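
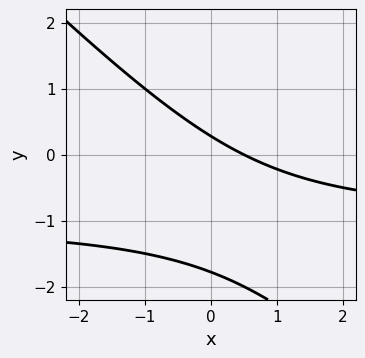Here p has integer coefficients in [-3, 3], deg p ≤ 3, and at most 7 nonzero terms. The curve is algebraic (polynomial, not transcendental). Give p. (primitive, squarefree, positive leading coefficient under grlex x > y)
2*x*y + 2*y^2 + 2*x + 3*y - 1

(a) The degree is 2 — a generic line meets the curve in up to 2 points.
(b) Solving for integer coefficients yields p as stated.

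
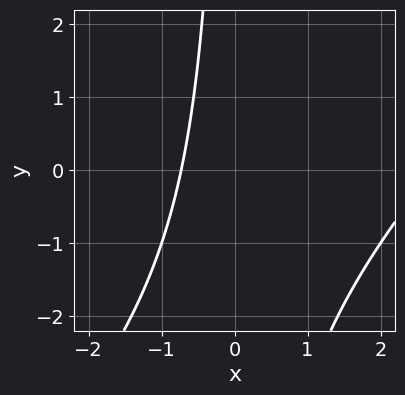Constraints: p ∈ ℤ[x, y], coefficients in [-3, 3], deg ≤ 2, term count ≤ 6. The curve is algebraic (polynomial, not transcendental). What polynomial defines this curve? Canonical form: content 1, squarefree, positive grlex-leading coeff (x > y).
1. The degree is 2 — a generic line meets the curve in up to 2 points.
2. Observable constraints: the curve avoids every integer y-axis point in the box.
3. Fitting integer coefficients to these (and the overall shape) gives p.

x^2 - x*y - 2*x - 2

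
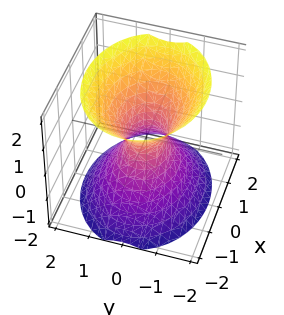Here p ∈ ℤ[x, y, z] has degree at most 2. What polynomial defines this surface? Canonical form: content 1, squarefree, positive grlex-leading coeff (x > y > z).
First, the degree is 2 — an hourglass — one-sheet hyperboloid; a quadric.
Then, symmetries: it's symmetric under z → −z, forcing even powers of z; it's symmetric under y → −y, forcing even powers of y; the x ↦ −x reflection is a symmetry, so x appears only in even powers.
Next, observable constraints: the surface avoids every integer z-axis point in the box.
Finally, putting this together gives p.

2*x^2 + 3*y^2 - 2*z^2 - 1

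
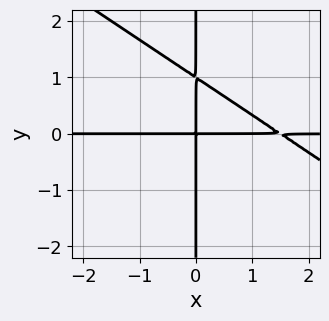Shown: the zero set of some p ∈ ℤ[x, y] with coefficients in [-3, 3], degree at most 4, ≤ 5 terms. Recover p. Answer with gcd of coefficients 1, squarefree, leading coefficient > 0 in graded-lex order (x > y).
First, the degree is 3 — no degree-2 curve has this shape.
Then, observable constraints: every point of the x-axis in the box is on the curve; every point of the y-axis in the box is on the curve.
Finally, putting this together gives p.

2*x^2*y + 3*x*y^2 - 3*x*y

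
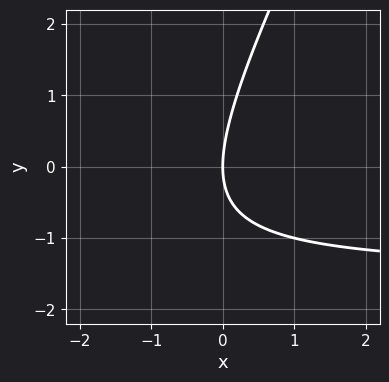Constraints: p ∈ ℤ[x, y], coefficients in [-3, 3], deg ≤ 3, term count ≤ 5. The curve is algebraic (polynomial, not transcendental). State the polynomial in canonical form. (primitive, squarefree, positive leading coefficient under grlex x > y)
First, the degree is 2 — the shape is more complex than any degree-1 curve.
Next, observable constraints: one y-axis crossing is at y = 0; it crosses the x-axis at the gridline x = 0.
Finally, assembling these constraints gives the stated polynomial.

2*x*y - y^2 + 3*x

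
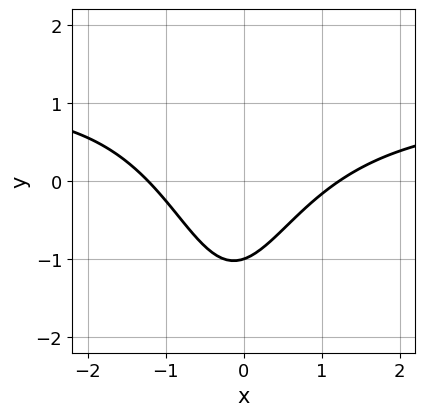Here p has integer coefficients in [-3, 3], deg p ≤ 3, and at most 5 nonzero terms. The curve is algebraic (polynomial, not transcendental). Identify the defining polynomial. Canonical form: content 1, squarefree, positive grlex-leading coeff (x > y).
deg p = 3.
From the visible intercepts: it crosses the y-axis at the gridline y = -1.
Fitting integer coefficients to these (and the overall shape) gives p.

2*x^2*y - 2*x^2 + x*y + 3*y + 3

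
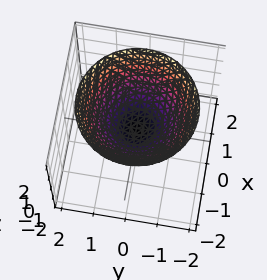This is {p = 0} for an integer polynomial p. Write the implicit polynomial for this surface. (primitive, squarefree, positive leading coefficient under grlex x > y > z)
First, the degree is 2 — a paraboloid; a quadric.
Next, by symmetry, the surface is invariant under rotation about z: p = q(x² + y², z).
Then, from the axis intercepts and sections: one y-axis crossing is at y = 0; a circular section at z = 1 has radius between 1 and 2; it crosses the z-axis at the gridline z = 0; it meets the x-axis at x = 0 (among the integer gridlines).
Finally, together with the visible shape, these determine p as stated.

2*x^2 + 2*y^2 - 3*z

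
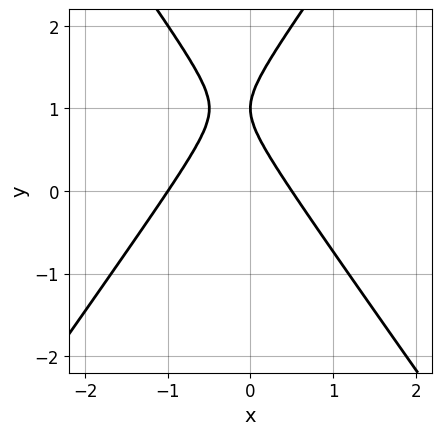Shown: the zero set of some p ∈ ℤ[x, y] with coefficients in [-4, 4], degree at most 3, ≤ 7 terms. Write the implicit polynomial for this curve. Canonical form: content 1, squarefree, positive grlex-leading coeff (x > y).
2*x^2 - y^2 + x + 2*y - 1

First, the degree is 2 — the shape is more complex than any degree-1 curve.
Next, reading off the gridlines: one y-axis crossing is at y = 1; one x-axis crossing is at x = -1.
Finally, solving for integer coefficients yields p as stated.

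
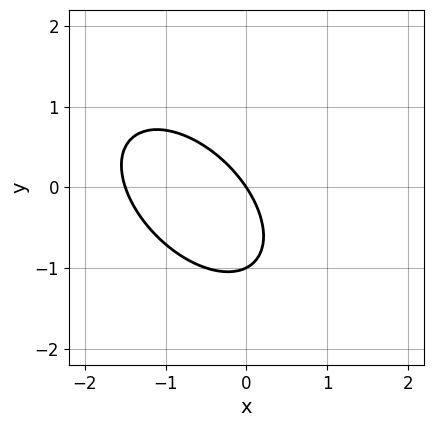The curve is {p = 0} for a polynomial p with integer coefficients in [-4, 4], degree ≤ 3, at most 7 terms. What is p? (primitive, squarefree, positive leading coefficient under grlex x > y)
2*x^2 + 2*x*y + 2*y^2 + 3*x + 2*y

1. deg p = 2. A generic line meets the curve in up to 2 points.
2. From the axis intercepts and sections: among the integer gridlines, it crosses the y-axis at y ∈ {-1, 0}; it meets the x-axis at x = 0 (among the integer gridlines).
3. Solving for integer coefficients yields p as stated.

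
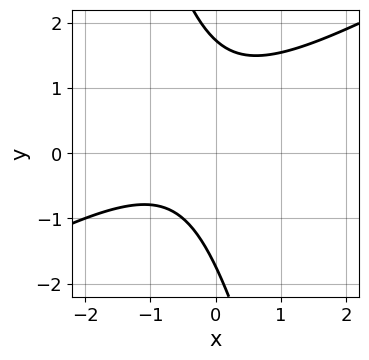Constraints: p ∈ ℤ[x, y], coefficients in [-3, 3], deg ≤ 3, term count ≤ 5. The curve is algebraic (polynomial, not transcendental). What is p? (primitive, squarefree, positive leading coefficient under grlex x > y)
2*x^2 - 3*x*y - y^2 + 2*x + 3

The degree is 2 — no degree-1 curve has this shape.
Reading off the gridlines: no x-intercept at any integer in the box.
Solving for integer coefficients yields p as stated.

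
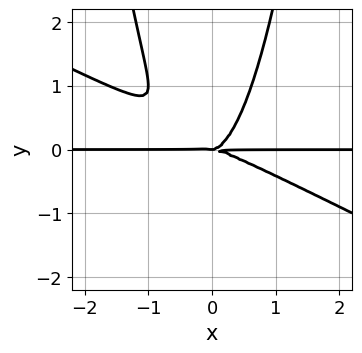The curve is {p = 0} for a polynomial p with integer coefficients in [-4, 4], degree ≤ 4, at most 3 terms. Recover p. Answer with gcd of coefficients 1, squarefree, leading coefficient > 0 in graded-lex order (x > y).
The degree is 4 — a generic line meets the curve in up to 4 points.
Reading off the gridlines: every point of the x-axis in the box is on the curve; it crosses the y-axis at the gridline y = 0.
Fitting integer coefficients to these (and the overall shape) gives p.

x^3*y + 2*x^2*y^2 - y^3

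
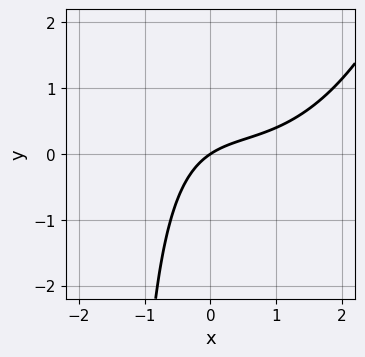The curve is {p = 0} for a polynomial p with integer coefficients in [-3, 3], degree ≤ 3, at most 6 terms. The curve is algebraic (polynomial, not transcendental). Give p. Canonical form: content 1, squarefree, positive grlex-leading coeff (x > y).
x^3 - x^2 - 2*x*y + 2*x - 3*y

(a) Degree: a generic line meets the curve in up to 3 points, so deg p = 3.
(b) Observable constraints: it meets the x-axis at x = 0 (among the integer gridlines); it crosses the y-axis at the gridline y = 0.
(c) Matching integer coefficients to the picture gives p.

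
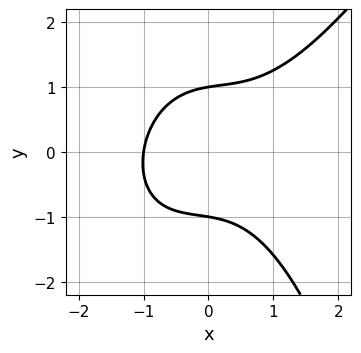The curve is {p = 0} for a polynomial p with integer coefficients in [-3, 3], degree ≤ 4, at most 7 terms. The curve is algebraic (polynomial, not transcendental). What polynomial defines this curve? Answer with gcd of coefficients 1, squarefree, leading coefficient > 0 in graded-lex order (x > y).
(a) Degree: a generic line meets the curve in up to 3 points, so deg p = 3.
(b) Against the integer gridlines: one x-axis crossing is at x = -1; among the integer gridlines, it crosses the y-axis at y ∈ {-1, 1}.
(c) Putting this together gives p.

2*x^3 - x^2*y - 3*y^2 + x + 3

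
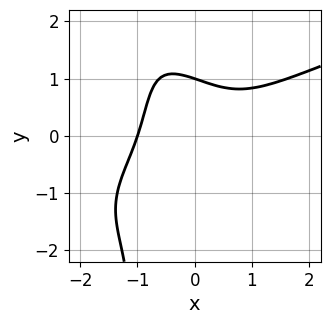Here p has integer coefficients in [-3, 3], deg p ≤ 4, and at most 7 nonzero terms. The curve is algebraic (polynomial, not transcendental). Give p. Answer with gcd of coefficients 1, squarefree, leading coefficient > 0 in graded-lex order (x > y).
x*y^3 - x^3 + x^2*y + y^3 - 1

Degree: no degree-3 curve has this shape, so deg p = 4.
From the visible intercepts: one x-axis crossing is at x = -1; it crosses the y-axis at the gridline y = 1.
Solving for integer coefficients yields p as stated.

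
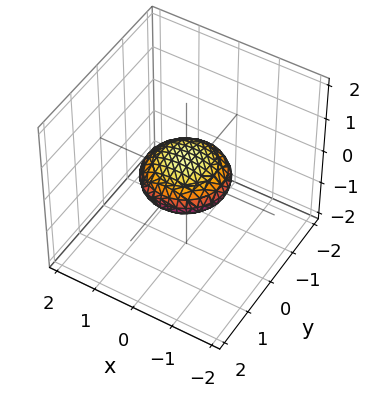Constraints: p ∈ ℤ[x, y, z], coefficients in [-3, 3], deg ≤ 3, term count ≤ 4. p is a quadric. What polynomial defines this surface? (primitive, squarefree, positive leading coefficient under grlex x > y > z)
x^2 + y^2 + 3*z^2 - 1

(a) Degree: bounded and convex; a quadric, so deg p = 2.
(b) By symmetry, the z-axis is an axis of rotation, so x and y enter only as x² + y²; the z ↦ −z reflection is a symmetry, so z appears only in even powers.
(c) Against the integer gridlines: among the integer gridlines, it crosses the y-axis at y ∈ {-1, 1}; a circular section at z = 0 has radius exactly 1; among the integer gridlines, it crosses the x-axis at x ∈ {-1, 1}.
(d) These observations pin down the coefficients.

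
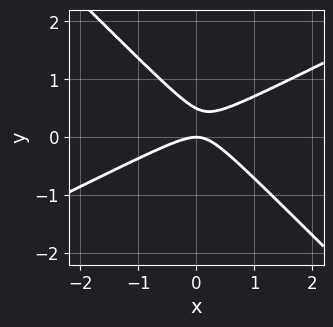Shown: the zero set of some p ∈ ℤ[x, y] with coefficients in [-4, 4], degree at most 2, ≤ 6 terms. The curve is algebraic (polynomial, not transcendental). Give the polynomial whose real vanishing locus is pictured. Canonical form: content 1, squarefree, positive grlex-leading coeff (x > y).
(a) The degree is 2 — no degree-1 curve has this shape.
(b) Against the integer gridlines: it crosses the x-axis at the gridline x = 0; it crosses the y-axis at the gridline y = 0.
(c) Assembling these constraints gives the stated polynomial.

x^2 - x*y - 2*y^2 + y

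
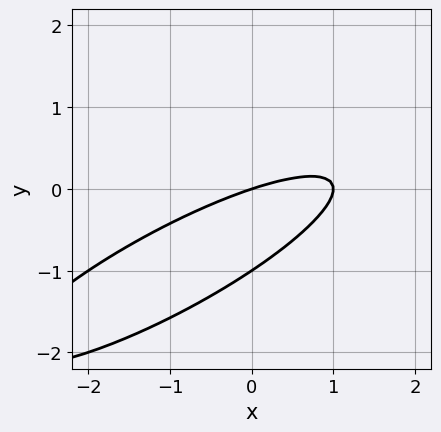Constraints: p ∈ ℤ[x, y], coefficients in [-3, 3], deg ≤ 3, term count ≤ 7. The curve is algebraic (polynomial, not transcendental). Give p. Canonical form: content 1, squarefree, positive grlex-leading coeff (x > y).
1. The degree is 2 — no degree-1 curve has this shape.
2. From the visible intercepts: the y-axis gridline crossings are at y ∈ {-1, 0}; the x-axis gridline crossings are at x ∈ {0, 1}.
3. Solving for integer coefficients yields p as stated.

x^2 - 3*x*y + 3*y^2 - x + 3*y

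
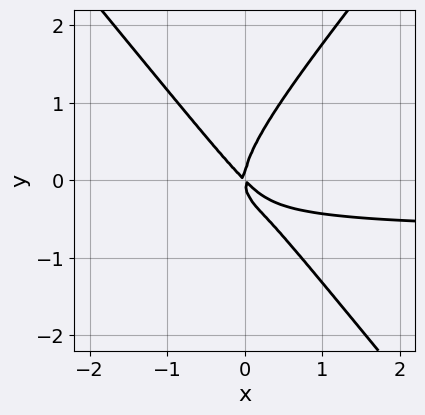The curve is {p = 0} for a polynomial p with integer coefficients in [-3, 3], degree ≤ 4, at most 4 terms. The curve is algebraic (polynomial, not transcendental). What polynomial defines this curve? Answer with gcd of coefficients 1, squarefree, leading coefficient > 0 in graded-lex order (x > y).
3*x^2*y - 2*y^3 + 2*x^2 + 2*x*y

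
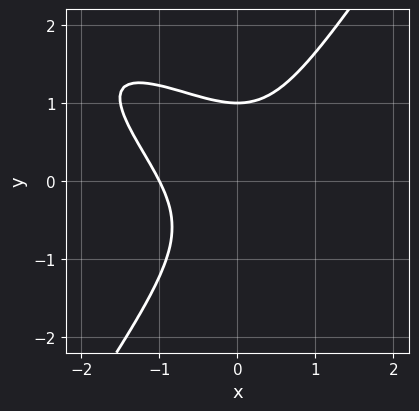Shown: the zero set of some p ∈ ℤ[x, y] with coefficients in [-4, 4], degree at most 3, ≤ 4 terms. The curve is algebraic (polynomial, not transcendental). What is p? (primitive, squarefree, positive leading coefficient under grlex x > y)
1. Degree: no degree-2 curve has this shape, so deg p = 3.
2. Reading off the gridlines: one x-axis crossing is at x = -1; it crosses the y-axis at the gridline y = 1.
3. Solving for integer coefficients yields p as stated.

2*x^3 + 3*x^2*y - 2*y^3 + 2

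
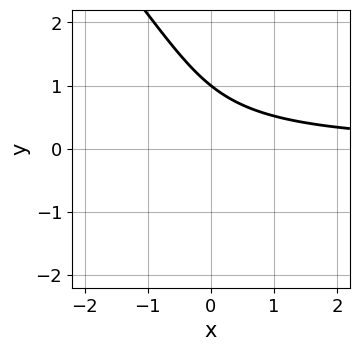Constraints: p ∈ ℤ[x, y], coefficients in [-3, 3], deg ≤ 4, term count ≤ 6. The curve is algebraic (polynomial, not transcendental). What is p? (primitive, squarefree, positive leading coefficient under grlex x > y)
deg p = 3.
Observable constraints: one y-axis crossing is at y = 1; no x-intercept at any integer in the box.
Matching integer coefficients to the picture gives p.

x*y^2 + y^3 + 3*x*y + 2*y - 3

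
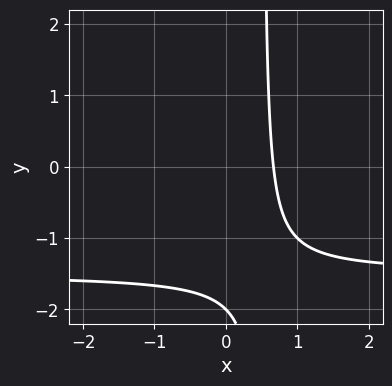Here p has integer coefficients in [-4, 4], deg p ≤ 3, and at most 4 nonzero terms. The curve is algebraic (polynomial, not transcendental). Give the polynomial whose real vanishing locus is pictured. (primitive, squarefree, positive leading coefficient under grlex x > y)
2*x*y + 3*x - y - 2

First, the degree is 2 — a generic line meets the curve in up to 2 points.
Then, against the integer gridlines: it meets the y-axis at y = -2 (among the integer gridlines).
Finally, putting this together gives p.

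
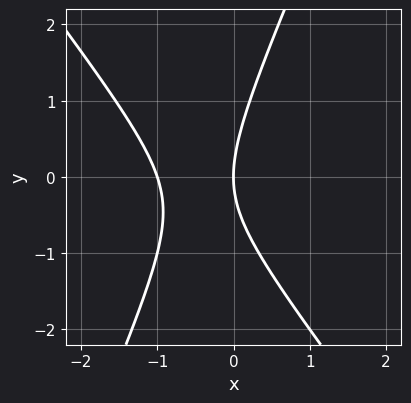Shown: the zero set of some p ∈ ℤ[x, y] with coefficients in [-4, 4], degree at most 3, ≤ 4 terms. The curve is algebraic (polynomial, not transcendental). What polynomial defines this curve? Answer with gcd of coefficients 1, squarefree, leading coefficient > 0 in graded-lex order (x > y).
(a) Degree: a generic line meets the curve in up to 2 points, so deg p = 2.
(b) Against the integer gridlines: one y-axis crossing is at y = 0; the x-axis gridline crossings are at x ∈ {-1, 0}.
(c) Putting this together gives p.

3*x^2 + x*y - y^2 + 3*x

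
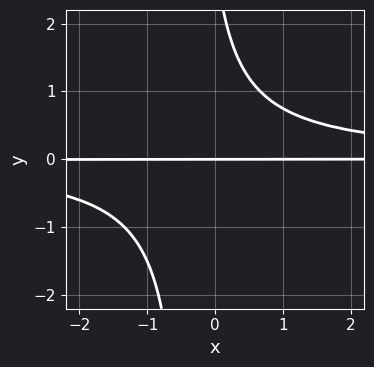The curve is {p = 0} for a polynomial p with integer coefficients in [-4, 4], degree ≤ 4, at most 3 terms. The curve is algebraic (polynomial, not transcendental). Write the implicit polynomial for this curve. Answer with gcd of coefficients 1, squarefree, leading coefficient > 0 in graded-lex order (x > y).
3*x*y^2 + y^2 - 3*y

1. The degree is 3 — the shape is more complex than any degree-2 curve.
2. From the axis intercepts and sections: every point of the x-axis in the box is on the curve; it meets the y-axis at y = 0 (among the integer gridlines).
3. Fitting integer coefficients to these (and the overall shape) gives p.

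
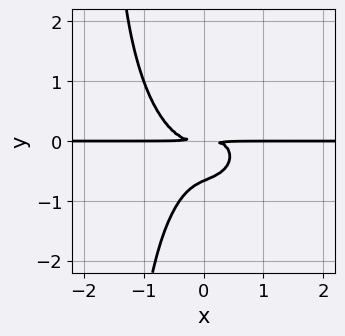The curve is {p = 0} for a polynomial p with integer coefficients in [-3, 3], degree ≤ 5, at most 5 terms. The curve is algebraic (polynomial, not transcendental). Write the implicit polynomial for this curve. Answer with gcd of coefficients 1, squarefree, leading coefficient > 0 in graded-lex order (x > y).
3*x^3*y + 2*x*y^3 + 3*y^3 + 2*y^2

1. deg p = 4.
2. Observable constraints: every point of the x-axis in the box is on the curve.
3. Putting this together gives p.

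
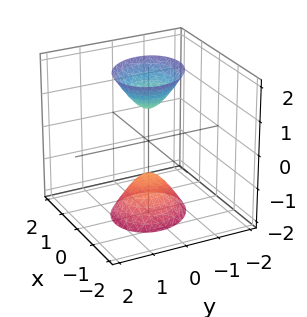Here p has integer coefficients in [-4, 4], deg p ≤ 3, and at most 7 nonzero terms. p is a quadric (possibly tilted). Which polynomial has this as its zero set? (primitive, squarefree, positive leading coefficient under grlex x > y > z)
I count 2 distinct pieces.
deg p = 2.
Checking where it meets the axes: it misses every integer gridline on the y-axis; no x-intercept at any integer in the box.
Together with the visible shape, these determine p as stated.

3*x^2 + x*y + 3*y^2 - z^2 + 1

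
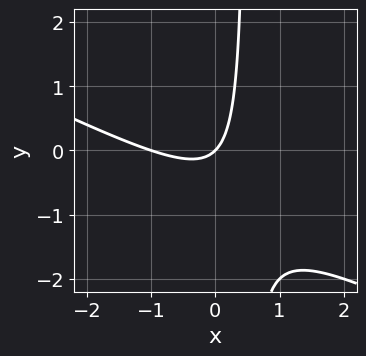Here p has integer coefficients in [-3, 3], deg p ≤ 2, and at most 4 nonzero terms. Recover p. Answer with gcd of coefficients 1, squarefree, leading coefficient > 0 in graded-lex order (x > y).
x^2 + 2*x*y + x - y

1. The degree is 2 — the shape is more complex than any degree-1 curve.
2. Checking where it meets the axes: the x-axis gridline crossings are at x ∈ {-1, 0}; it crosses the y-axis at the gridline y = 0.
3. Solving for integer coefficients yields p as stated.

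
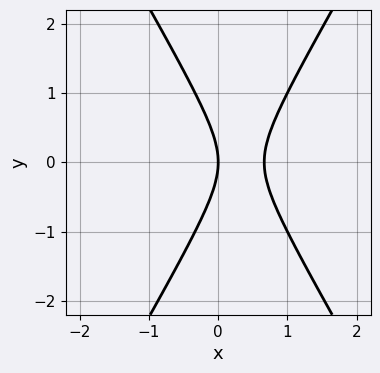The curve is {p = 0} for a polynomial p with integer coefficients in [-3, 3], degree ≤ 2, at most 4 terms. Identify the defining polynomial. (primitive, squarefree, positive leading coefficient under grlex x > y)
3*x^2 - y^2 - 2*x

Degree: a generic line meets the curve in up to 2 points, so deg p = 2.
Symmetries: the y ↦ −y reflection is a symmetry, so y appears only in even powers.
Against the integer gridlines: it crosses the x-axis at the gridline x = 0; it crosses the y-axis at the gridline y = 0.
Matching integer coefficients to the picture gives p.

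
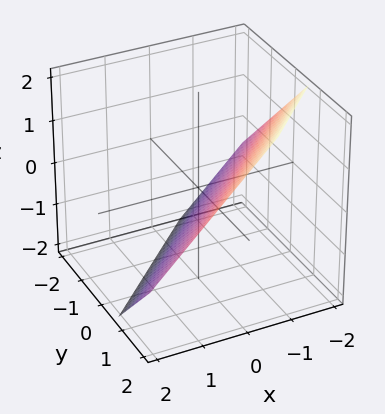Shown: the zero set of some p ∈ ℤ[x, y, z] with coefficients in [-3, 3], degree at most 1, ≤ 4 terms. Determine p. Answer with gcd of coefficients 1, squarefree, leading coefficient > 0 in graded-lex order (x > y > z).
First, deg p = 1. Every cross-section is a straight line — this is a plane.
Finally, solving for integer coefficients yields p as stated.

3*x - 3*y + 3*z + 2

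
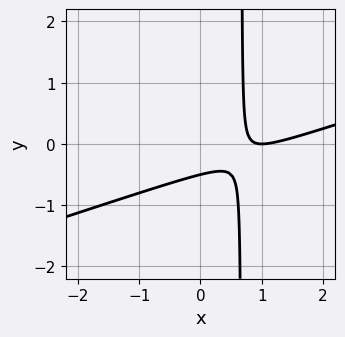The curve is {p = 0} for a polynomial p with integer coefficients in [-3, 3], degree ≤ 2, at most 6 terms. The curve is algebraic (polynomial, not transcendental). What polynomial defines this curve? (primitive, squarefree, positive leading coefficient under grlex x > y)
x^2 - 3*x*y - 2*x + 2*y + 1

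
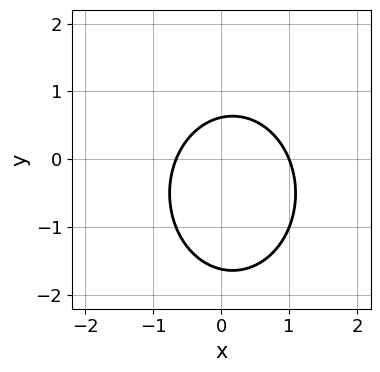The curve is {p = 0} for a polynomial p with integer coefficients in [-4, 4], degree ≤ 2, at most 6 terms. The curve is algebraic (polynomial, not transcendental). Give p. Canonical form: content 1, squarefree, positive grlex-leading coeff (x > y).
3*x^2 + 2*y^2 - x + 2*y - 2

The degree is 2 — a generic line meets the curve in up to 2 points.
Checking where it meets the axes: it crosses the x-axis at the gridline x = 1.
Fitting integer coefficients to these (and the overall shape) gives p.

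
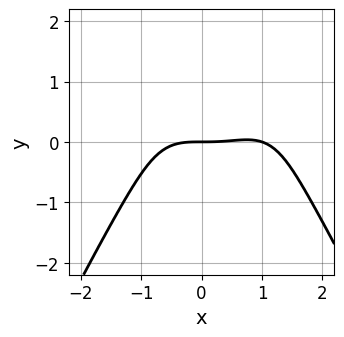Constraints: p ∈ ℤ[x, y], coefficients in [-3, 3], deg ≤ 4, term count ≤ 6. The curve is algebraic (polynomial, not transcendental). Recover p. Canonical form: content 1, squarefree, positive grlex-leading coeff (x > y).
x^4 - x^3 + y^3 - y^2 + 3*y

The degree is 4 — the shape is more complex than any degree-3 curve.
Reading off the gridlines: one y-axis crossing is at y = 0; among the integer gridlines, it crosses the x-axis at x ∈ {0, 1}.
Matching integer coefficients to the picture gives p.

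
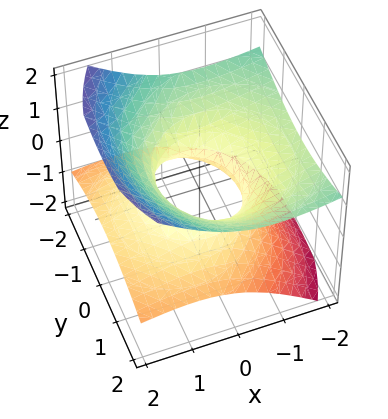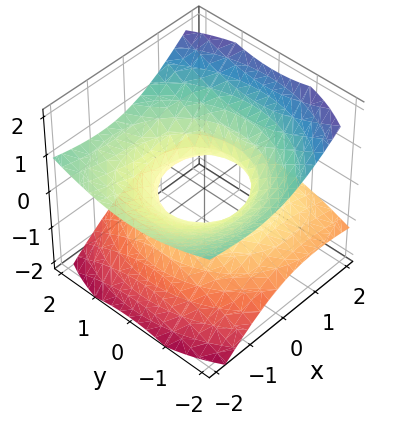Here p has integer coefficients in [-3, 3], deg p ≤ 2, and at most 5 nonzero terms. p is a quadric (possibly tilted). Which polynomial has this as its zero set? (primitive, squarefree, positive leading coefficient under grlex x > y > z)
x^2 + 2*x*z + y^2 - 3*z^2 - 1

First, the degree is 2 — a generic line meets the surface in up to 2 points.
Then, observable constraints: among the integer gridlines, it crosses the y-axis at y ∈ {-1, 1}; it misses every integer gridline on the z-axis; among the integer gridlines, it crosses the x-axis at x ∈ {-1, 1}.
Finally, matching integer coefficients to the picture gives p.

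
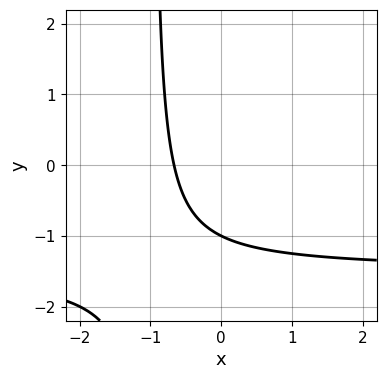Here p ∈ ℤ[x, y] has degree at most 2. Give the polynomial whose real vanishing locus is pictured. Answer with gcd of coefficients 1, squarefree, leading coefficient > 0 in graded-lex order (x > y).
2*x*y + 3*x + 2*y + 2

First, deg p = 2. No degree-1 curve has this shape.
Next, from the axis intercepts and sections: it crosses the y-axis at the gridline y = -1.
Finally, these observations pin down the coefficients.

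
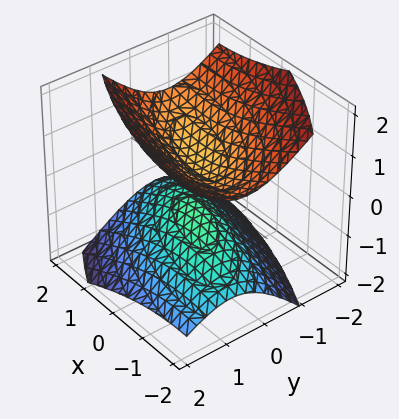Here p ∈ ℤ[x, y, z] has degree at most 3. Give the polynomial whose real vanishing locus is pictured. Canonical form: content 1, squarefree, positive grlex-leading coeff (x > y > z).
The picture has 2 separate pieces. They look like related sheets of one shape, so recover p as a whole.
The degree is 2 — the shape is more complex than any degree-1 surface.
Checking where it meets the axes: no y-intercept at any integer in the box; it misses every integer gridline on the x-axis.
Matching integer coefficients to the picture gives p.

x^2 + 2*x*y + 3*y^2 + y*z - 3*z^2 + 1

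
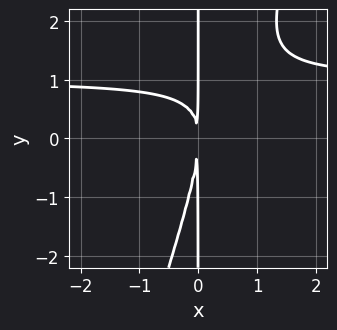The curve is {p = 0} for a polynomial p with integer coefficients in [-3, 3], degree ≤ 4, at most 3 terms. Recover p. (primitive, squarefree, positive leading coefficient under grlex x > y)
deg p = 3.
From the axis intercepts and sections: the visible y-axis segment lies entirely on the curve.
Assembling these constraints gives the stated polynomial.

3*x^2*y - x*y^2 - 3*x^2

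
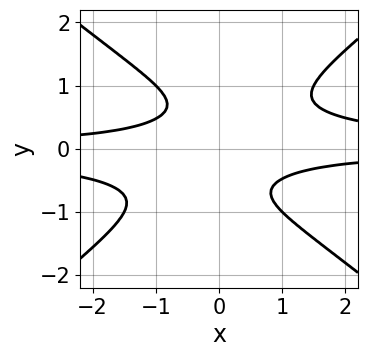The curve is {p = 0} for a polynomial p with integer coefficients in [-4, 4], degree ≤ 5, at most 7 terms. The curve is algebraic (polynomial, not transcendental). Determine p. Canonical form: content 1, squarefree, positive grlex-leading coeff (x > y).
1. Degree: no degree-3 curve has this shape, so deg p = 4.
2. Reading off the gridlines: no y-intercept at any integer in the box; it misses every integer gridline on the x-axis.
3. Matching integer coefficients to the picture gives p.

2*x^2*y^2 - 3*y^4 - x*y + y^2 - 1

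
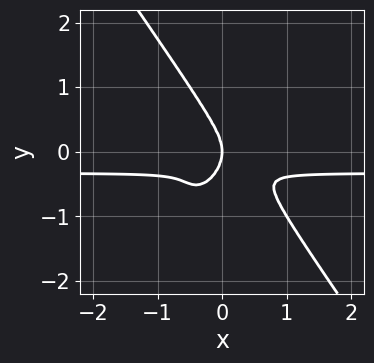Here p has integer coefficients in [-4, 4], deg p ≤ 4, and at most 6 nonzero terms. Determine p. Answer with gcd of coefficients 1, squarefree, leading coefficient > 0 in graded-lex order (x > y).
3*x^3*y + y^4 + x^3 + x*y^2

(a) deg p = 4. A generic line meets the curve in up to 4 points.
(b) Against the integer gridlines: it meets the x-axis at x = 0 (among the integer gridlines); it meets the y-axis at y = 0 (among the integer gridlines).
(c) Together with the visible shape, these determine p as stated.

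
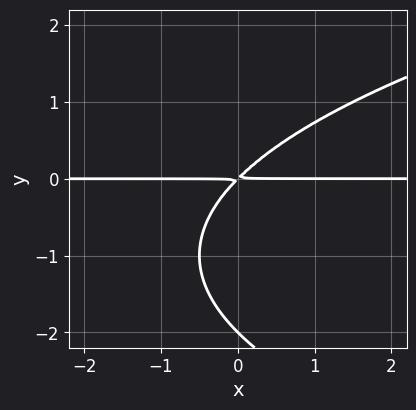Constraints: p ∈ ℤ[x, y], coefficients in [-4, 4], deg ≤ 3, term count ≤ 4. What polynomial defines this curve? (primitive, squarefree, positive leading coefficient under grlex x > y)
y^3 - 2*x*y + 2*y^2

(a) The degree is 3 — the shape is more complex than any degree-2 curve.
(b) From the axis intercepts and sections: it crosses the y-axis at the gridline y = -2; every point of the x-axis in the box is on the curve.
(c) These observations pin down the coefficients.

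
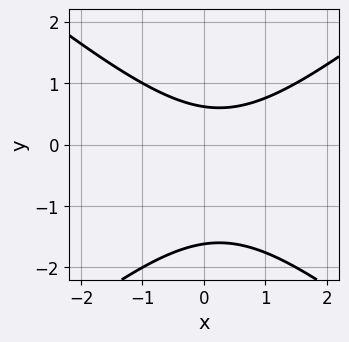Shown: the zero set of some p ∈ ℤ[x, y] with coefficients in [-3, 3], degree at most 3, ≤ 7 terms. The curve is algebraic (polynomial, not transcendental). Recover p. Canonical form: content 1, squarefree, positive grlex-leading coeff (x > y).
2*x^2 - 3*y^2 - x - 3*y + 3

(a) The degree is 2 — no degree-1 curve has this shape.
(b) From the axis intercepts and sections: the curve avoids every integer x-axis point in the box.
(c) Matching integer coefficients to the picture gives p.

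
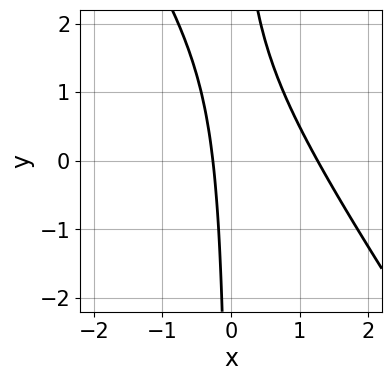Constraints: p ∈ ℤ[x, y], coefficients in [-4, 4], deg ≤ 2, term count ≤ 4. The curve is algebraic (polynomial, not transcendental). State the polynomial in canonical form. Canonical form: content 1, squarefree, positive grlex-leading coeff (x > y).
3*x^2 + 2*x*y - 3*x - 1

(a) The degree is 2 — the shape is more complex than any degree-1 curve.
(b) Checking where it meets the axes: the curve avoids every integer y-axis point in the box.
(c) Together with the visible shape, these determine p as stated.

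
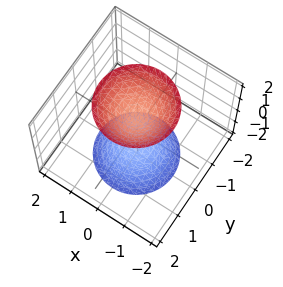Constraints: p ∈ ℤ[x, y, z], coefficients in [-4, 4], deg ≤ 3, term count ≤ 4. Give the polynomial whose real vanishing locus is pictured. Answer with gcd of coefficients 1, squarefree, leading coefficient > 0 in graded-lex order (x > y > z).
2*x^2 + 2*y^2 - z^2 + 1

1. I count 2 distinct pieces.
2. Degree: two separate bowl-shaped sheets opening away from each other; a quadric, so deg p = 2.
3. Symmetries: the z ↦ −z reflection is a symmetry, so z appears only in even powers; every cross-section ⟂ z is a circle, so x, y appear only via x² + y².
4. Against the integer gridlines: among the integer gridlines, it crosses the z-axis at z ∈ {-1, 1}; the surface avoids every integer y-axis point in the box.
5. Assembling these constraints gives the stated polynomial.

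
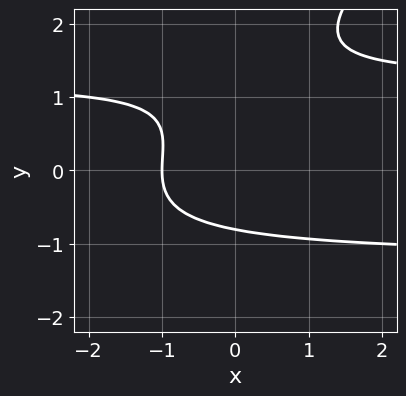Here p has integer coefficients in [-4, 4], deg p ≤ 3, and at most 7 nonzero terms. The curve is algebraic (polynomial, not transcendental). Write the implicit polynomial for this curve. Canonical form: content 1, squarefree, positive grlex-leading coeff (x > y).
First, the degree is 3 — a generic line meets the curve in up to 3 points.
Then, against the integer gridlines: it crosses the x-axis at the gridline x = -1.
Finally, the integer polynomial consistent with all of this is the stated p.

2*x*y^2 - 2*y^3 + 3*y^2 - 3*x - 3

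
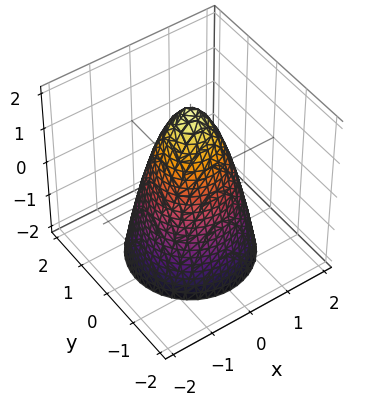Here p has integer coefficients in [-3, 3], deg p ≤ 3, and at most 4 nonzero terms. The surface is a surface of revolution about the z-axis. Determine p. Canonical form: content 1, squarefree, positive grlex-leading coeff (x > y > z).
2*x^2 + 2*y^2 + z - 2

(a) The degree is 2 — no degree-1 surface has this shape.
(b) Symmetries: the z-axis is an axis of rotation, so x and y enter only as x² + y².
(c) Observable constraints: it meets the z-axis at z = 2 (among the integer gridlines); a circular section at z = 0 has radius exactly 1; among the integer gridlines, it crosses the y-axis at y ∈ {-1, 1}; the x-axis gridline crossings are at x ∈ {-1, 1}.
(d) The integer polynomial consistent with all of this is the stated p.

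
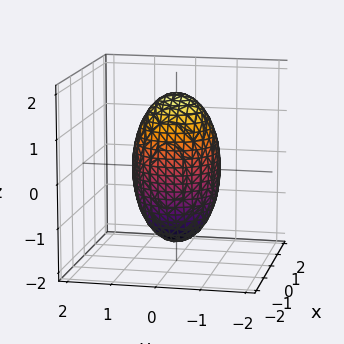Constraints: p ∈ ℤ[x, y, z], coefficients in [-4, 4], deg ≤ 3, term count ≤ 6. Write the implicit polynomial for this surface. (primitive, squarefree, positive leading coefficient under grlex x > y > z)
1. The degree is 2 — bounded and convex; a quadric.
2. Symmetries: it's symmetric under z → −z, forcing even powers of z; the surface is invariant under rotation about z: p = q(x² + y², z).
3. From the axis intercepts and sections: a circular section at z = 0 has radius exactly 1; among the integer gridlines, it crosses the x-axis at x ∈ {-1, 1}; among the integer gridlines, it crosses the y-axis at y ∈ {-1, 1}.
4. Solving for integer coefficients yields p as stated.

3*x^2 + 3*y^2 + z^2 - 3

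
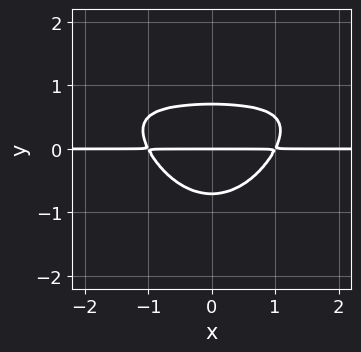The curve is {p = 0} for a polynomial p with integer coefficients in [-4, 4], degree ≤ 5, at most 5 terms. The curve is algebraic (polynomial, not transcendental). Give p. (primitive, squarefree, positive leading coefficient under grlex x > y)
deg p = 4. A generic line meets the curve in up to 4 points.
Symmetries: it's symmetric under x → −x, forcing even powers of x.
From the axis intercepts and sections: it meets the y-axis at y = 0 (among the integer gridlines); the visible x-axis segment lies entirely on the curve.
Putting this together gives p.

x^2*y^2 - x^2*y - 2*y^3 + y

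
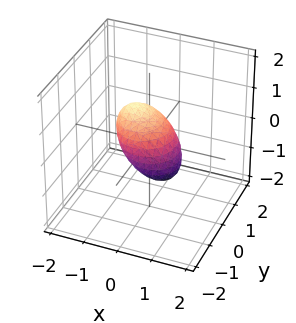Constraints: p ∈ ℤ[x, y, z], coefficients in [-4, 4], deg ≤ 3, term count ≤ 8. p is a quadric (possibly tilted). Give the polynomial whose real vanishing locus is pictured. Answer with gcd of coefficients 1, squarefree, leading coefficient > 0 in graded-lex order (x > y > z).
3*x^2 + 3*x*z + 3*y^2 - y*z + 3*z^2 - 2

(a) deg p = 2.
(b) Matching integer coefficients to the picture gives p.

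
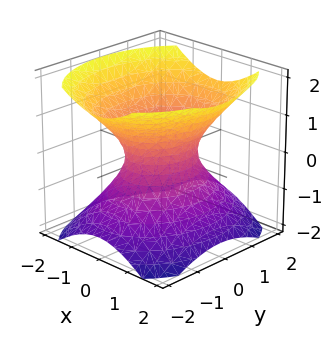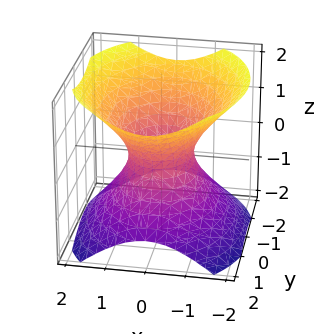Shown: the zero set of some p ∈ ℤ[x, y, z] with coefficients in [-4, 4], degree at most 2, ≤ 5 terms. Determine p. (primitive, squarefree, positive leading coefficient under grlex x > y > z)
First, degree: one connected sheet with a waist; a quadric, so deg p = 2.
Next, symmetries: the y ↦ −y reflection is a symmetry, so y appears only in even powers; mirror symmetry x ↦ −x ⇒ only even powers of x; mirror symmetry z ↦ −z ⇒ only even powers of z.
Next, from the visible intercepts: no z-intercept at any integer in the box; the y-axis gridline crossings are at y ∈ {-1, 1}.
Finally, the integer polynomial consistent with all of this is the stated p.

3*x^2 + 2*y^2 - 3*z^2 - 2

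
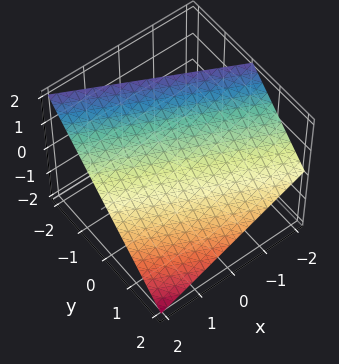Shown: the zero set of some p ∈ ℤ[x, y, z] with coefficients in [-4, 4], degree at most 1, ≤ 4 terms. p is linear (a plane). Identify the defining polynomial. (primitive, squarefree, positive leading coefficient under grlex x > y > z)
(a) deg p = 1. Every cross-section is a straight line — this is a plane.
(b) Against the integer gridlines: it meets the y-axis at y = 1 (among the integer gridlines); one x-axis crossing is at x = 2; it meets the z-axis at z = 1 (among the integer gridlines).
(c) These observations pin down the coefficients.

x + 2*y + 2*z - 2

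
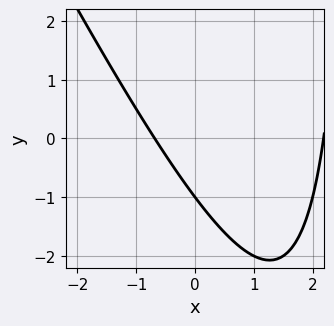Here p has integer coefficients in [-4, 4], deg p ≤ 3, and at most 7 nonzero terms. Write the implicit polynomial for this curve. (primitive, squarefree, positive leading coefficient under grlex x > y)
2*x^2 + x*y - 3*x - 3*y - 3

Degree: the shape is more complex than any degree-1 curve, so deg p = 2.
Checking where it meets the axes: one y-axis crossing is at y = -1.
Assembling these constraints gives the stated polynomial.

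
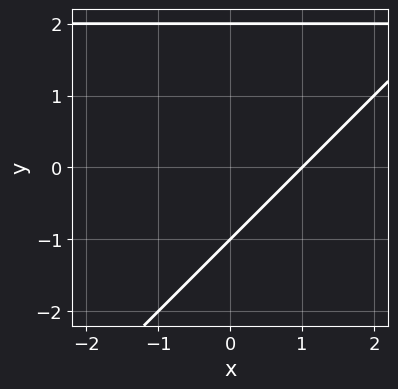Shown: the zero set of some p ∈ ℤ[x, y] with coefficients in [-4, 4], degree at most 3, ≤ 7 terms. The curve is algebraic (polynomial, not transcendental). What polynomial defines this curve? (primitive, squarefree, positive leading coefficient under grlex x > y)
x*y - y^2 - 2*x + y + 2

The degree is 2 — a generic line meets the curve in up to 2 points.
Against the integer gridlines: among the integer gridlines, it crosses the y-axis at y ∈ {-1, 2}; it meets the x-axis at x = 1 (among the integer gridlines).
Fitting integer coefficients to these (and the overall shape) gives p.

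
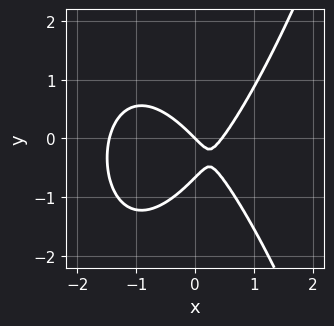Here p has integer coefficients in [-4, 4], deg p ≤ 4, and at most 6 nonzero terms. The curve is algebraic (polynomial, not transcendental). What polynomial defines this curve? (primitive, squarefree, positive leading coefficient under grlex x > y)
1. deg p = 3. No degree-2 curve has this shape.
2. Checking where it meets the axes: it meets the y-axis at y = 0 (among the integer gridlines); one x-axis crossing is at x = 0.
3. Fitting integer coefficients to these (and the overall shape) gives p.

3*x^3 + 3*x^2 - 3*y^2 - 2*x - 2*y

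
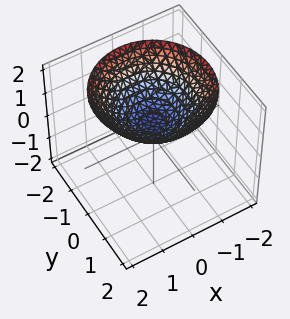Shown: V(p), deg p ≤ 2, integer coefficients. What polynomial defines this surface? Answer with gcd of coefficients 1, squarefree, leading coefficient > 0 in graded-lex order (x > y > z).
1. deg p = 2. A generic line meets the surface in up to 2 points.
2. Symmetries: rotational symmetry about the z-axis ⇒ p depends on x, y only through x² + y².
3. Against the integer gridlines: the surface avoids every integer x-axis point in the box; no y-intercept at any integer in the box; a circular section at z = 2 has radius between 1 and 2.
4. Matching integer coefficients to the picture gives p.

x^2 + y^2 - 2*z + 1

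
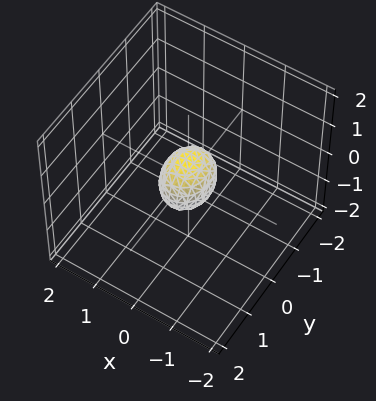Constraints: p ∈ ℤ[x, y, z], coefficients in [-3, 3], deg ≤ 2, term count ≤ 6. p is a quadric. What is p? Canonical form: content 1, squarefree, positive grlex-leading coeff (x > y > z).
3*x^2 + 2*y^2 + 2*z^2 - 1

First, degree: bounded and convex; a quadric, so deg p = 2.
Next, symmetries: it's symmetric under y → −y, forcing even powers of y; it's symmetric under z → −z, forcing even powers of z; the x ↦ −x reflection is a symmetry, so x appears only in even powers.
Finally, putting this together gives p.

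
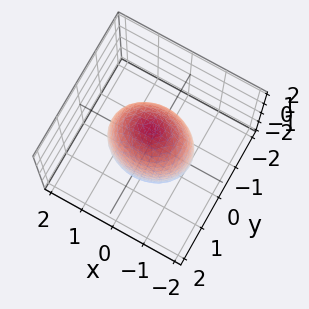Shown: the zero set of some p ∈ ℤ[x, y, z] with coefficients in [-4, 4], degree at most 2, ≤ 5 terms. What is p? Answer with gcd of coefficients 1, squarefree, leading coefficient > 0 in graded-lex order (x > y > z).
2*x^2 + 3*y^2 + z^2 - 3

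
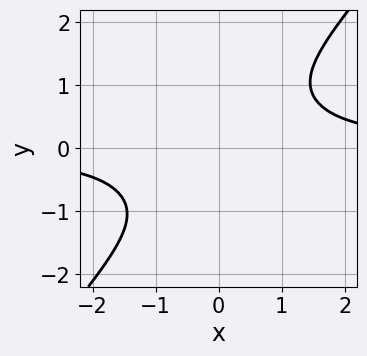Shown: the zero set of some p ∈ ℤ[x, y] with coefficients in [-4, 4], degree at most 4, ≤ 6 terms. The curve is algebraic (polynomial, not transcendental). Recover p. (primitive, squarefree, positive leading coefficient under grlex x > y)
3*x^3*y - 2*y^4 - 2*x^2 - 3

First, degree: no degree-3 curve has this shape, so deg p = 4.
Next, checking where it meets the axes: the curve avoids every integer x-axis point in the box; it misses every integer gridline on the y-axis.
Finally, solving for integer coefficients yields p as stated.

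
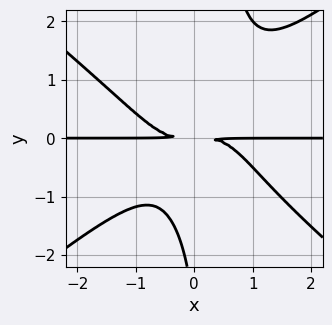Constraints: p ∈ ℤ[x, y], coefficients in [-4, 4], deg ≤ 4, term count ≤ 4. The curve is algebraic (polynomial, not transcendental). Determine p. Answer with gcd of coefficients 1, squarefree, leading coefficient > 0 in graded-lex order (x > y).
2*x^3*y - 3*x*y^3 + y^3 + 3*y^2

Degree: a generic line meets the curve in up to 4 points, so deg p = 4.
From the visible intercepts: the visible x-axis segment lies entirely on the curve.
The integer polynomial consistent with all of this is the stated p.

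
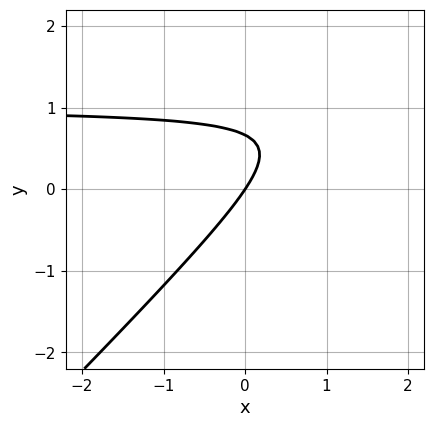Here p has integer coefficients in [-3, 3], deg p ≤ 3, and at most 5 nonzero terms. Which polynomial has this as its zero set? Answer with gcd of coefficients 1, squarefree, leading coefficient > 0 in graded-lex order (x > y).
(a) deg p = 2.
(b) From the axis intercepts and sections: it crosses the y-axis at the gridline y = 0; it meets the x-axis at x = 0 (among the integer gridlines).
(c) These observations pin down the coefficients.

3*x*y - 3*y^2 - 3*x + 2*y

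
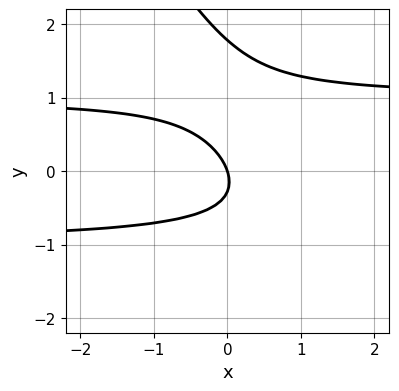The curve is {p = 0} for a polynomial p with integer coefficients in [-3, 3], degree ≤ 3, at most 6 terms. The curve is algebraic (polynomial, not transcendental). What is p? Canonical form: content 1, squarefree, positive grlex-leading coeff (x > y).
1. The degree is 3 — no degree-2 curve has this shape.
2. From the visible intercepts: it crosses the y-axis at the gridline y = 0; it meets the x-axis at x = 0 (among the integer gridlines).
3. Fitting integer coefficients to these (and the overall shape) gives p.

3*x*y^2 + 2*y^3 - 3*y^2 - 3*x - y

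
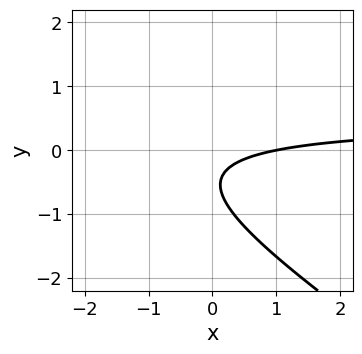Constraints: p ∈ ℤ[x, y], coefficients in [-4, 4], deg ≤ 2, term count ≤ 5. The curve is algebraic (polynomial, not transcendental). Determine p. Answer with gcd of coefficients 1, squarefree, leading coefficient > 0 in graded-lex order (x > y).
2*x*y + 3*y^2 - x + 3*y + 1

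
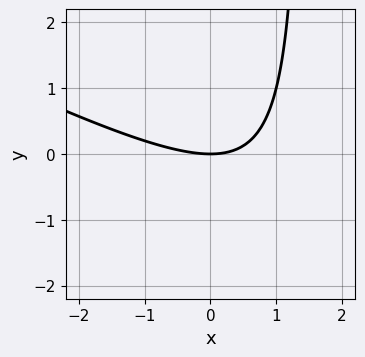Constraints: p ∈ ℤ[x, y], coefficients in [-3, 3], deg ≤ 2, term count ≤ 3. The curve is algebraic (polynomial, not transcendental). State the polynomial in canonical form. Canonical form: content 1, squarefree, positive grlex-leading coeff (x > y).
First, the degree is 2 — no degree-1 curve has this shape.
Next, checking where it meets the axes: one x-axis crossing is at x = 0; one y-axis crossing is at y = 0.
Finally, the integer polynomial consistent with all of this is the stated p.

x^2 + 2*x*y - 3*y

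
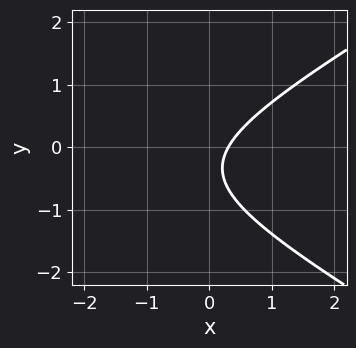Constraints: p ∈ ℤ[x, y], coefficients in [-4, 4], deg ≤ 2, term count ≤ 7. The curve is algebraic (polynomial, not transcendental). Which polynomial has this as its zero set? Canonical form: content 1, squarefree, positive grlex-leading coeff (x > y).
x^2 - 3*y^2 + 3*x - 2*y - 1

deg p = 2. The shape is more complex than any degree-1 curve.
From the visible intercepts: it misses every integer gridline on the y-axis.
Putting this together gives p.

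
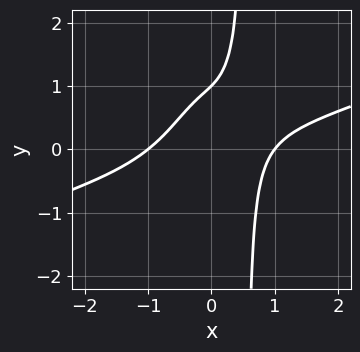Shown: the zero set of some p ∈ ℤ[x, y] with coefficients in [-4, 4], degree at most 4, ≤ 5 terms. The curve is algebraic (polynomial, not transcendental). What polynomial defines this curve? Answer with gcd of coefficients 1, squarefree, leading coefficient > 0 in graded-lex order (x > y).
First, the degree is 4 — no degree-3 curve has this shape.
Next, observable constraints: the x-axis gridline crossings are at x ∈ {-1, 1}; it crosses the y-axis at the gridline y = 1.
Finally, solving for integer coefficients yields p as stated.

x^4 - 3*x^3*y - x*y + y - 1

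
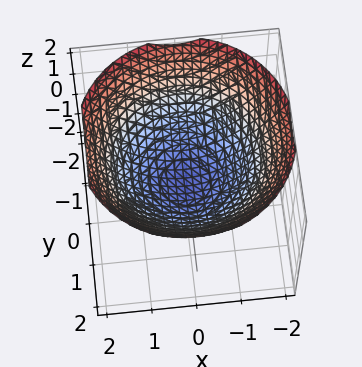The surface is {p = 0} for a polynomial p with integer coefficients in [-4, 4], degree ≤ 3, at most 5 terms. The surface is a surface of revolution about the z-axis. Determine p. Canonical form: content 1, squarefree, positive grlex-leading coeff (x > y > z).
First, deg p = 2. The shape is more complex than any degree-1 surface.
Then, symmetries: rotational symmetry about the z-axis ⇒ p depends on x, y only through x² + y².
Next, against the integer gridlines: among the integer gridlines, it crosses the x-axis at x ∈ {-1, 1}; among the integer gridlines, it crosses the y-axis at y ∈ {-1, 1}; a circular section at z = 1 has radius between 1 and 2.
Finally, assembling these constraints gives the stated polynomial.

x^2 + y^2 - 2*z - 1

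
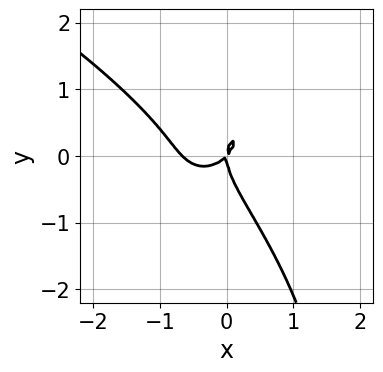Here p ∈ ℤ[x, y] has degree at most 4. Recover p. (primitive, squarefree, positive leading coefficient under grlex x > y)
x*y^3 - 3*x^3 - 2*y^3 - 2*x^2 + 2*x*y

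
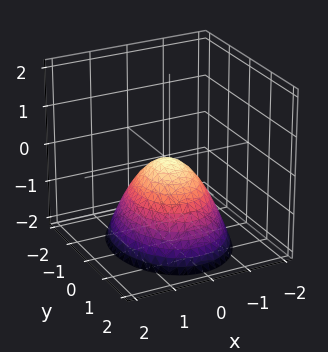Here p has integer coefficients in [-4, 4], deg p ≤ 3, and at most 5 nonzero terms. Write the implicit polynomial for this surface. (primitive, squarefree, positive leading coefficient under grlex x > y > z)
3*x^2 + 2*y^2 + 3*z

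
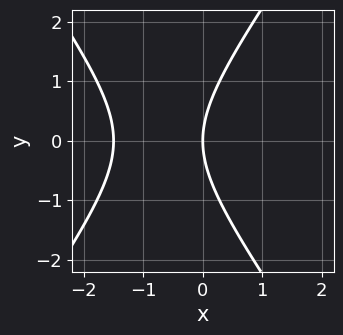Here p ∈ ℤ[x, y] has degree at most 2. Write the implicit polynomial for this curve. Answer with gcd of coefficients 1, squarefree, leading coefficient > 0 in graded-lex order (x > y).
(a) The degree is 2 — no degree-1 curve has this shape.
(b) Symmetries: it's symmetric under y → −y, forcing even powers of y.
(c) Reading off the gridlines: it meets the y-axis at y = 0 (among the integer gridlines); it crosses the x-axis at the gridline x = 0.
(d) Assembling these constraints gives the stated polynomial.

2*x^2 - y^2 + 3*x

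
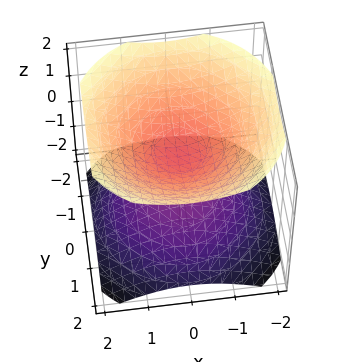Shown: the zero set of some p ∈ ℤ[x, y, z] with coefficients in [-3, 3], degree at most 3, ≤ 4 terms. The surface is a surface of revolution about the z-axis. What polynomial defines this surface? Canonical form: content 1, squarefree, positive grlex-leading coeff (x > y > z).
(a) The picture has 2 separate pieces. They look like related sheets of one shape, so recover p as a whole.
(b) deg p = 2. No degree-1 surface has this shape.
(c) Symmetries: rotational symmetry about the z-axis ⇒ p depends on x, y only through x² + y².
(d) Reading off the gridlines: it misses every integer gridline on the x-axis; the surface avoids every integer y-axis point in the box; a circular section at z = -1 has radius exactly 1.
(e) Matching integer coefficients to the picture gives p.

2*x^2 + 2*y^2 - 3*z^2 + 1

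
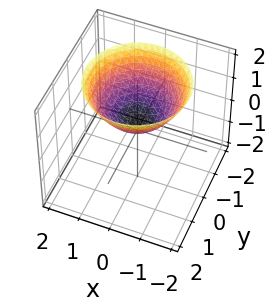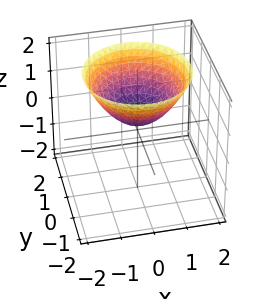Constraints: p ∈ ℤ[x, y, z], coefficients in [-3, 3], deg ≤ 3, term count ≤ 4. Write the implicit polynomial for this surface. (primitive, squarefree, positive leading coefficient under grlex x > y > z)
2*x^2 + 2*y^2 - 3*z + 1

1. deg p = 2. A generic line meets the surface in up to 2 points.
2. Symmetries: the z-axis is an axis of rotation, so x and y enter only as x² + y².
3. Checking where it meets the axes: no x-intercept at any integer in the box; a circular section at z = 2 has radius between 1 and 2; the surface avoids every integer y-axis point in the box.
4. Putting this together gives p.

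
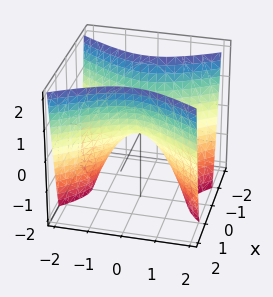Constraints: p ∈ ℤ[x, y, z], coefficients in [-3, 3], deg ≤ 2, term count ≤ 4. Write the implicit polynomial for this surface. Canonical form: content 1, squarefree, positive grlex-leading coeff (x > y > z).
2*x^2 - y^2 - z

1. The degree is 2 — a saddle surface; a quadric.
2. Symmetries: the x ↦ −x reflection is a symmetry, so x appears only in even powers; the y ↦ −y reflection is a symmetry, so y appears only in even powers.
3. From the axis intercepts and sections: one y-axis crossing is at y = 0; it meets the x-axis at x = 0 (among the integer gridlines); it meets the z-axis at z = 0 (among the integer gridlines).
4. The integer polynomial consistent with all of this is the stated p.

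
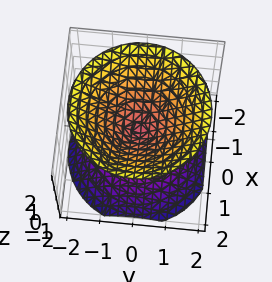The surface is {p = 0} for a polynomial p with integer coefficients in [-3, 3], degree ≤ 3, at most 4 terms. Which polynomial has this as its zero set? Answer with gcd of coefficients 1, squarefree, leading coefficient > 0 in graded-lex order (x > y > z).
(a) I count 2 distinct pieces.
(b) The degree is 2 — two nappes meeting at a single point; a quadric.
(c) Symmetries: the z ↦ −z reflection is a symmetry, so z appears only in even powers; the surface is invariant under rotation about z: p = q(x² + y², z).
(d) From the axis intercepts and sections: a circular section at z = 1 has radius exactly 1; it crosses the x-axis at the gridline x = 0.
(e) Assembling these constraints gives the stated polynomial.

x^2 + y^2 - z^2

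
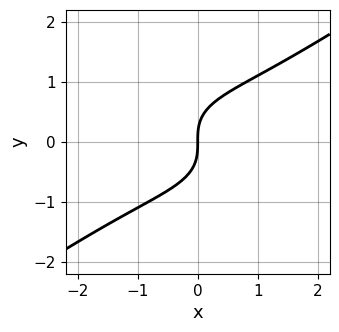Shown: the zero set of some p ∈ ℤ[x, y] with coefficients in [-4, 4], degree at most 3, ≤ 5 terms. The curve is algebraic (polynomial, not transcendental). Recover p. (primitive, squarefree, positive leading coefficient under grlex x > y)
x^3 - 3*y^3 + 3*x

First, degree: the shape is more complex than any degree-2 curve, so deg p = 3.
Next, checking where it meets the axes: it meets the x-axis at x = 0 (among the integer gridlines); one y-axis crossing is at y = 0.
Finally, assembling these constraints gives the stated polynomial.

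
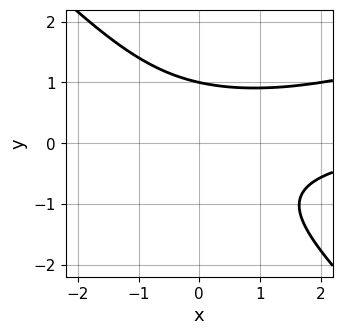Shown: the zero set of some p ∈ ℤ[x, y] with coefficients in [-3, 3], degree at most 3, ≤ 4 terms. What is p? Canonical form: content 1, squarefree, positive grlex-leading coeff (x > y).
(a) Degree: no degree-2 curve has this shape, so deg p = 3.
(b) From the visible intercepts: it crosses the y-axis at the gridline y = 1; it misses every integer gridline on the x-axis.
(c) These observations pin down the coefficients.

x^2*y - 2*x*y^2 - 3*y^3 + 3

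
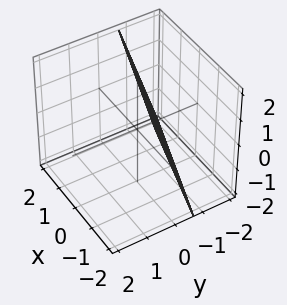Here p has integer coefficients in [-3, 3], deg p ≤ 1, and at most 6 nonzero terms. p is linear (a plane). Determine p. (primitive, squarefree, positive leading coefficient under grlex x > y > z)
1. deg p = 1. Every cross-section is a straight line — this is a plane.
2. Reading off the gridlines: it meets the z-axis at z = 2 (among the integer gridlines); it meets the x-axis at x = -2 (among the integer gridlines).
3. Assembling these constraints gives the stated polynomial.

x + 3*y - z + 2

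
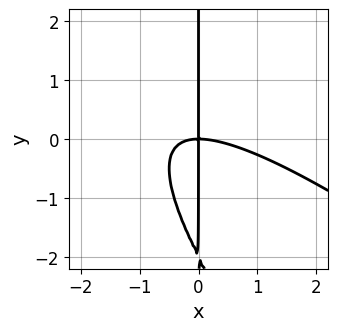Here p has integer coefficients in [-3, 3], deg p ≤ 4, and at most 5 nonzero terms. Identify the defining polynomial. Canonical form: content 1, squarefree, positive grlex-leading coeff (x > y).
x^3 + 2*x^2*y + x*y^2 + 2*x*y

deg p = 3.
From the axis intercepts and sections: it meets the x-axis at x = 0 (among the integer gridlines); every point of the y-axis in the box is on the curve.
These observations pin down the coefficients.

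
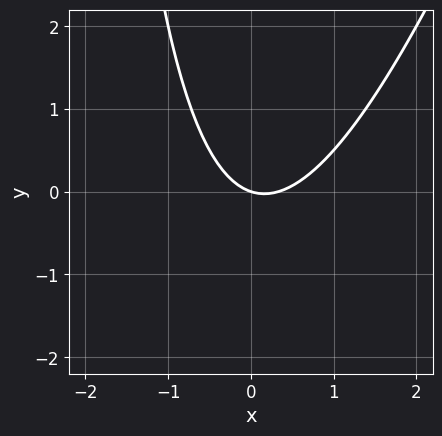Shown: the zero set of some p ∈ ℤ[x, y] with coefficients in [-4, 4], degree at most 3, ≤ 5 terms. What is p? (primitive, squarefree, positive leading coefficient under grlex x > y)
(a) Degree: no degree-1 curve has this shape, so deg p = 2.
(b) From the axis intercepts and sections: it meets the x-axis at x = 0 (among the integer gridlines); it crosses the y-axis at the gridline y = 0.
(c) Together with the visible shape, these determine p as stated.

3*x^2 - x*y - x - 3*y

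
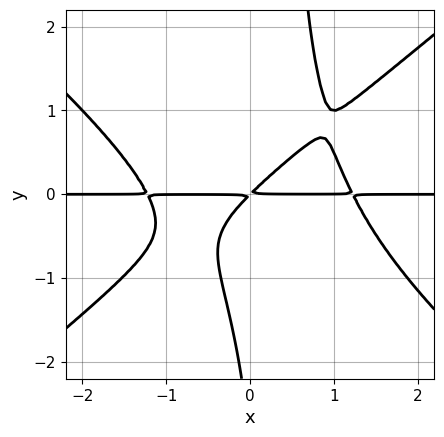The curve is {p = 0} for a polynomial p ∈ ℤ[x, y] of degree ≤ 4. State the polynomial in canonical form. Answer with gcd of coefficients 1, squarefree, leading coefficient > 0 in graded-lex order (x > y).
2*x^3*y - 3*x*y^3 + y^3 - 3*x*y + 3*y^2

(a) The degree is 4 — the shape is more complex than any degree-3 curve.
(b) From the axis intercepts and sections: every point of the x-axis in the box is on the curve.
(c) The integer polynomial consistent with all of this is the stated p.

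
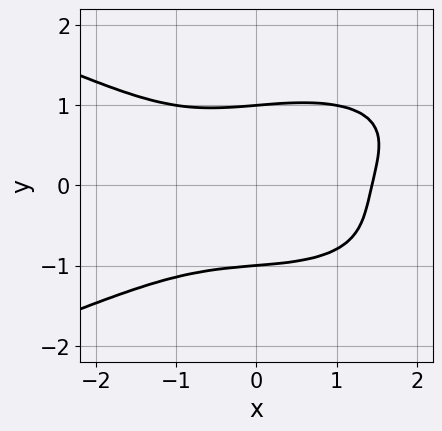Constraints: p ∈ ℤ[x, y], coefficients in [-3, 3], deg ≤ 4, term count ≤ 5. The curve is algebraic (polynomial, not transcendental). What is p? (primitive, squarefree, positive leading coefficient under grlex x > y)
3*y^4 + x^3 - x*y - 3

deg p = 4. No degree-3 curve has this shape.
Reading off the gridlines: among the integer gridlines, it crosses the y-axis at y ∈ {-1, 1}.
Assembling these constraints gives the stated polynomial.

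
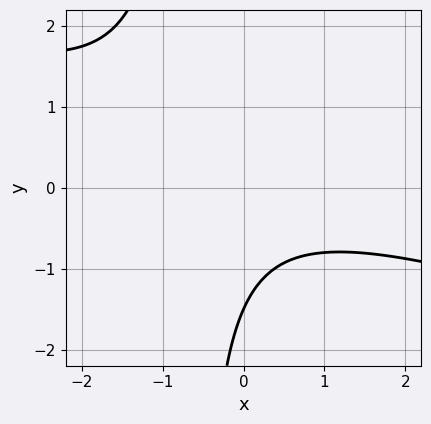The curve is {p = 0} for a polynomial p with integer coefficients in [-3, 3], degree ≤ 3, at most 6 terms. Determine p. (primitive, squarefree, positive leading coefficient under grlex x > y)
1. Degree: a generic line meets the curve in up to 2 points, so deg p = 2.
2. Observable constraints: it misses every integer gridline on the x-axis.
3. These observations pin down the coefficients.

x^2 + 3*x*y + 2*y + 3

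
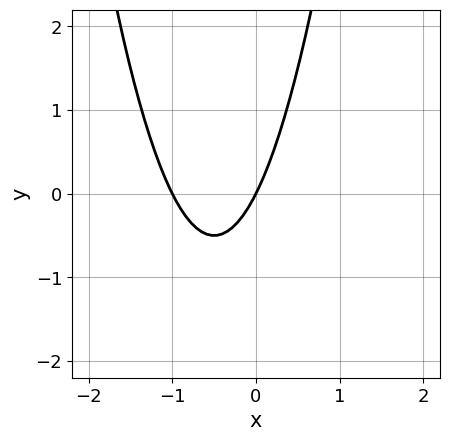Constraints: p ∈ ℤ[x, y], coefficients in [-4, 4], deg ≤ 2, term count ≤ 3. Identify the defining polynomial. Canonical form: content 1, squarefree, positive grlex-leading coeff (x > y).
2*x^2 + 2*x - y

1. The degree is 2 — a generic line meets the curve in up to 2 points.
2. Observable constraints: among the integer gridlines, it crosses the x-axis at x ∈ {-1, 0}; it crosses the y-axis at the gridline y = 0.
3. Matching integer coefficients to the picture gives p.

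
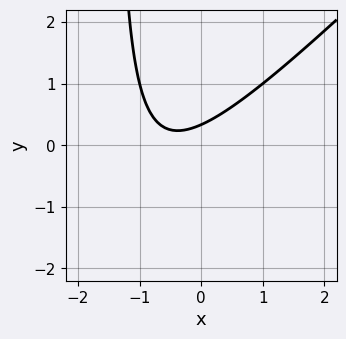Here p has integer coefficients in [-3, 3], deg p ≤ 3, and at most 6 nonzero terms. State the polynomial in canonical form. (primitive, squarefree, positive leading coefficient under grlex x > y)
(a) Degree: no degree-1 curve has this shape, so deg p = 2.
(b) Against the integer gridlines: the curve avoids every integer x-axis point in the box.
(c) Putting this together gives p.

2*x^2 - 2*x*y + 2*x - 3*y + 1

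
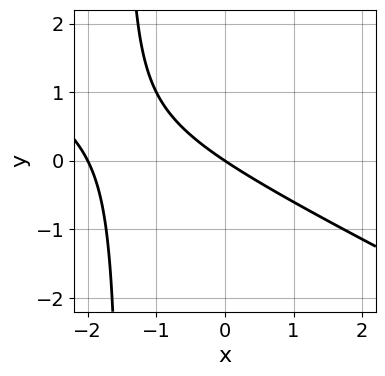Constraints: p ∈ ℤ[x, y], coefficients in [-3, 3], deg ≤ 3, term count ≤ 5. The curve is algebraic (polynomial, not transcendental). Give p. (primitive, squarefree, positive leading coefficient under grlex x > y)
x^2 + 2*x*y + 2*x + 3*y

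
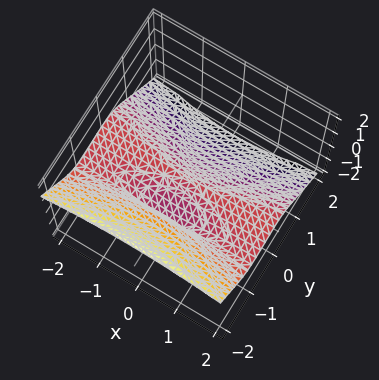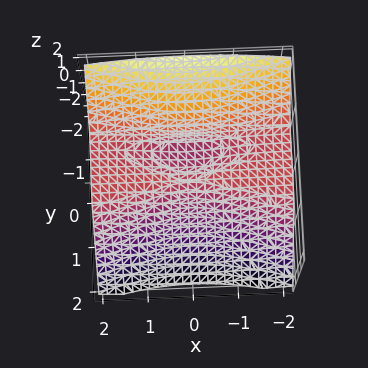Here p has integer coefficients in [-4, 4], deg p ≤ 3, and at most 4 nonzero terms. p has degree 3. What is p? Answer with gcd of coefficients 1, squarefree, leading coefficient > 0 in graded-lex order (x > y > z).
x^2*z + 2*y^3 + 2*z^3 + 2*y^2

First, the degree is 3 — a generic line meets the surface in up to 3 points.
Then, observable constraints: among the integer gridlines, it crosses the y-axis at y ∈ {-1, 0}; it meets the z-axis at z = 0 (among the integer gridlines); every point of the x-axis in the box is on the surface.
Finally, these observations pin down the coefficients.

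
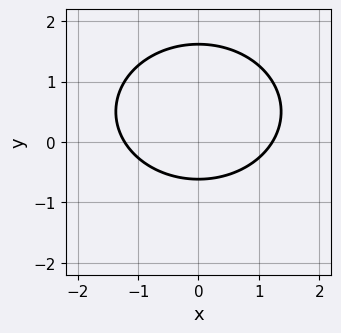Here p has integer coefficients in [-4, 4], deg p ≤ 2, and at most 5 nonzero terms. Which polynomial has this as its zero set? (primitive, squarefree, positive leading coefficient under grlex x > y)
2*x^2 + 3*y^2 - 3*y - 3

1. Degree: no degree-1 curve has this shape, so deg p = 2.
2. Symmetries: the x ↦ −x reflection is a symmetry, so x appears only in even powers.
3. Matching integer coefficients to the picture gives p.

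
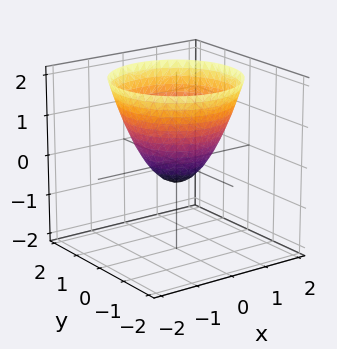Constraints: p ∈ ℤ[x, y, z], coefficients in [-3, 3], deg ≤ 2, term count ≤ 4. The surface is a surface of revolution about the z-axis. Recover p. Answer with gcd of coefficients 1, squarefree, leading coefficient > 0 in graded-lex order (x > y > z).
2*x^2 + 2*y^2 - 2*z - 1

First, the degree is 2 — no degree-1 surface has this shape.
Next, symmetry: the surface is invariant under rotation about z: p = q(x² + y², z).
Next, reading off the gridlines: a circular section at z = 0 has radius between 0 and 1.
Finally, these observations pin down the coefficients.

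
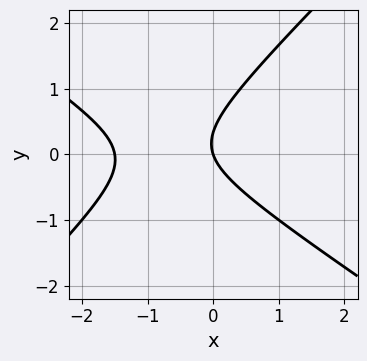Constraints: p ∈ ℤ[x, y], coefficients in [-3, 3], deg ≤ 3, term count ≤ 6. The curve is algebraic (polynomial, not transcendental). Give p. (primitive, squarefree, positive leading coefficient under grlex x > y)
2*x^2 + x*y - 3*y^2 + 3*x + y

(a) Degree: a generic line meets the curve in up to 2 points, so deg p = 2.
(b) Observable constraints: it meets the y-axis at y = 0 (among the integer gridlines); one x-axis crossing is at x = 0.
(c) Solving for integer coefficients yields p as stated.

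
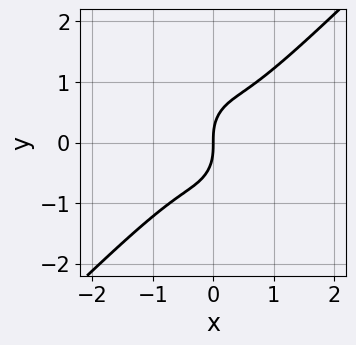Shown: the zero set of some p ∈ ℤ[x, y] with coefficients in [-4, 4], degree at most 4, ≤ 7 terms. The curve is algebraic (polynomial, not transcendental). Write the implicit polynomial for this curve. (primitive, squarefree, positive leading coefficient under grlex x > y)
(a) Degree: the shape is more complex than any degree-2 curve, so deg p = 3.
(b) Reading off the gridlines: it meets the y-axis at y = 0 (among the integer gridlines); one x-axis crossing is at x = 0.
(c) Assembling these constraints gives the stated polynomial.

3*x^3 - 3*x^2*y + x*y^2 - y^3 + x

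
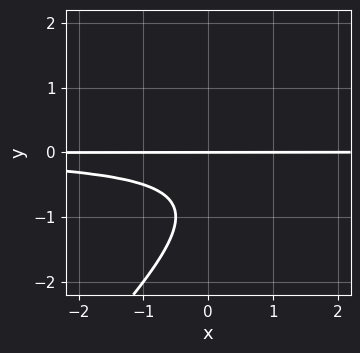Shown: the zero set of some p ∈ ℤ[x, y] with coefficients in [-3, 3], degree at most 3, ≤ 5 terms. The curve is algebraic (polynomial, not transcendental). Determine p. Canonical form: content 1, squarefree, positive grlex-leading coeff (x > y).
deg p = 3. No degree-2 curve has this shape.
From the visible intercepts: it crosses the y-axis at the gridline y = 0; every point of the x-axis in the box is on the curve.
Assembling these constraints gives the stated polynomial.

2*x*y^2 - 2*y^3 - 3*y^2 - 2*y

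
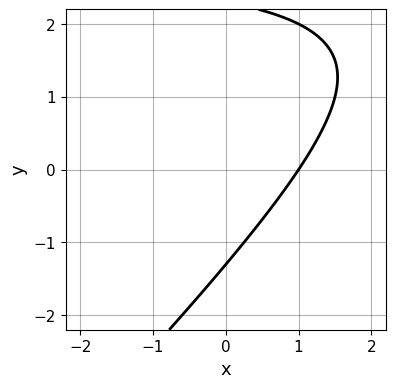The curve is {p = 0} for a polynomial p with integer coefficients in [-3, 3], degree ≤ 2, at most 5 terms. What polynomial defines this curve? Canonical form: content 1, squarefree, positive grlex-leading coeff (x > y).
x*y - y^2 - 3*x + y + 3

deg p = 2. No degree-1 curve has this shape.
From the axis intercepts and sections: it crosses the x-axis at the gridline x = 1.
Together with the visible shape, these determine p as stated.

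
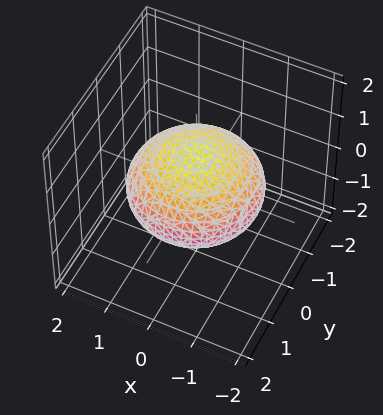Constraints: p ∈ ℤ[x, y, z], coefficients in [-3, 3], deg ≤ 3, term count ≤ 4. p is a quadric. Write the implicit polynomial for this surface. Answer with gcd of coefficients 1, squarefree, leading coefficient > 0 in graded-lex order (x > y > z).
Degree: a closed, bounded, convex surface; a quadric, so deg p = 2.
Symmetry: the surface is invariant under rotation about z: p = q(x² + y², z); mirror symmetry z ↦ −z ⇒ only even powers of z.
From the visible intercepts: among the integer gridlines, it crosses the z-axis at z ∈ {-1, 1}; a circular section at z = 0 has radius between 1 and 2.
Putting this together gives p.

x^2 + y^2 + 2*z^2 - 2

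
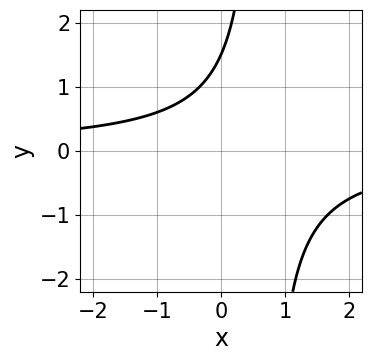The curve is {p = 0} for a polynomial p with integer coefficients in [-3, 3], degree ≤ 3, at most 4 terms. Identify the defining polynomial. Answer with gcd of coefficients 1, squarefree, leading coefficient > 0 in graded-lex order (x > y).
3*x*y - 2*y + 3

(a) deg p = 2. A generic line meets the curve in up to 2 points.
(b) From the axis intercepts and sections: no x-intercept at any integer in the box.
(c) The integer polynomial consistent with all of this is the stated p.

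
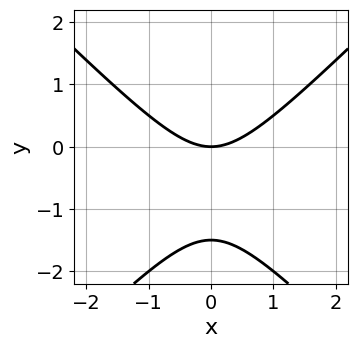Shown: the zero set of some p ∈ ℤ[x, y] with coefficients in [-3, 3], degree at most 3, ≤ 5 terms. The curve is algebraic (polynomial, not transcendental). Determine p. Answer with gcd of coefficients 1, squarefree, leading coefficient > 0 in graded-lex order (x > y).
(a) The degree is 2 — a generic line meets the curve in up to 2 points.
(b) Symmetries: it's symmetric under x → −x, forcing even powers of x.
(c) From the axis intercepts and sections: it meets the y-axis at y = 0 (among the integer gridlines); it crosses the x-axis at the gridline x = 0.
(d) Fitting integer coefficients to these (and the overall shape) gives p.

2*x^2 - 2*y^2 - 3*y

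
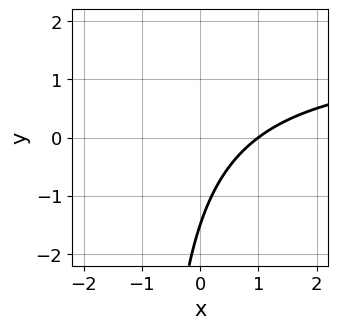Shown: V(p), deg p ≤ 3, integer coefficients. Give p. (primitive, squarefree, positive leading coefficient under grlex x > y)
(a) The degree is 2 — the shape is more complex than any degree-1 curve.
(b) From the visible intercepts: it crosses the x-axis at the gridline x = 1.
(c) Together with the visible shape, these determine p as stated.

2*x*y - 3*x + 2*y + 3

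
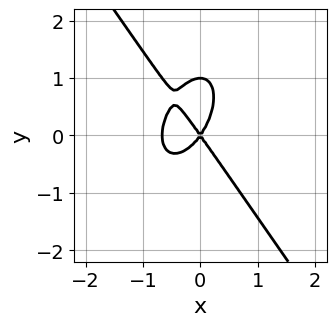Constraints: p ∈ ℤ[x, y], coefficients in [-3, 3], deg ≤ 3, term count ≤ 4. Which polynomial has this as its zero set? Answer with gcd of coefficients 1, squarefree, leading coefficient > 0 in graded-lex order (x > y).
3*x^3 + y^3 + 2*x^2 - y^2

First, the degree is 3 — a generic line meets the curve in up to 3 points.
Next, reading off the gridlines: among the integer gridlines, it crosses the y-axis at y ∈ {0, 1}; it crosses the x-axis at the gridline x = 0.
Finally, assembling these constraints gives the stated polynomial.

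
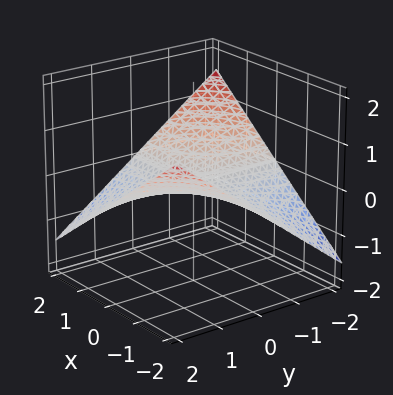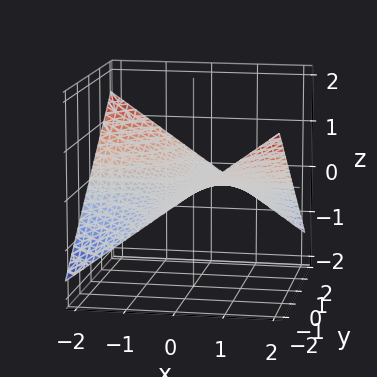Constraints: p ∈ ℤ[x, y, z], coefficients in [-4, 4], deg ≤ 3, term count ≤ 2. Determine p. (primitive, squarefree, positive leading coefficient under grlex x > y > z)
First, deg p = 2.
Then, observable constraints: the visible y-axis segment lies entirely on the surface; the visible x-axis segment lies entirely on the surface; one z-axis crossing is at z = 0.
Finally, solving for integer coefficients yields p as stated.

x*y + 3*z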